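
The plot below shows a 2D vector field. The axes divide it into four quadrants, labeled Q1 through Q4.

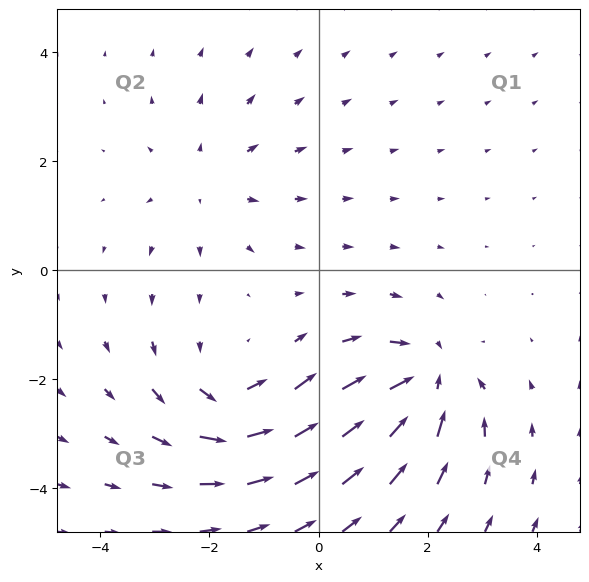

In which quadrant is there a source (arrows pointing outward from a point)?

The source sits at approximately (-2.0, 1.6), which lies in quadrant Q2. The divergence there is about +3, positive as expected for a source.

Q2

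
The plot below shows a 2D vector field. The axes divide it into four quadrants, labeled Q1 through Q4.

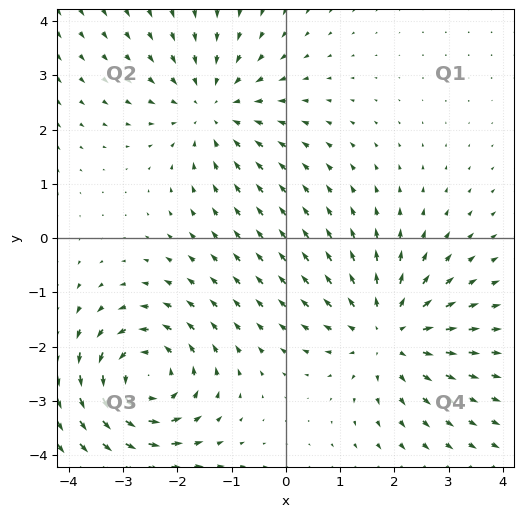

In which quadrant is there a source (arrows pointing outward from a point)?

The source sits at approximately (1.9, -1.7), which lies in quadrant Q4. The divergence there is about +3, positive as expected for a source.

Q4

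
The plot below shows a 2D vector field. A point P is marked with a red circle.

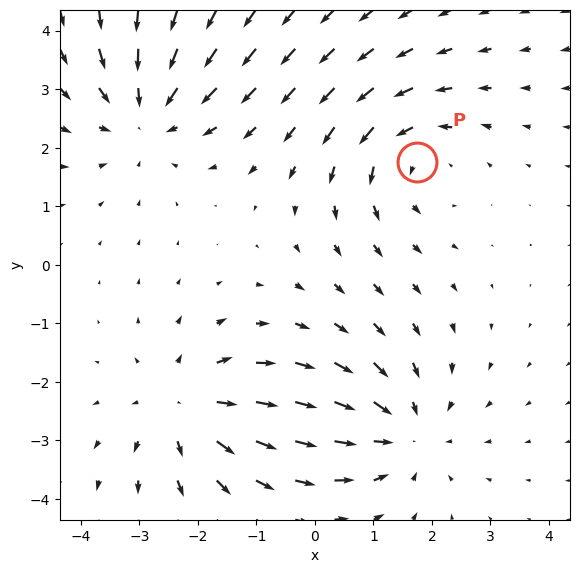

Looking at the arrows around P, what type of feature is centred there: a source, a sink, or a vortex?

At P (1.7, 1.8) the arrows circulate counterclockwise. Divergence ≈0, curl about +3 — near-zero divergence with nonzero curl is a vortex.

vortex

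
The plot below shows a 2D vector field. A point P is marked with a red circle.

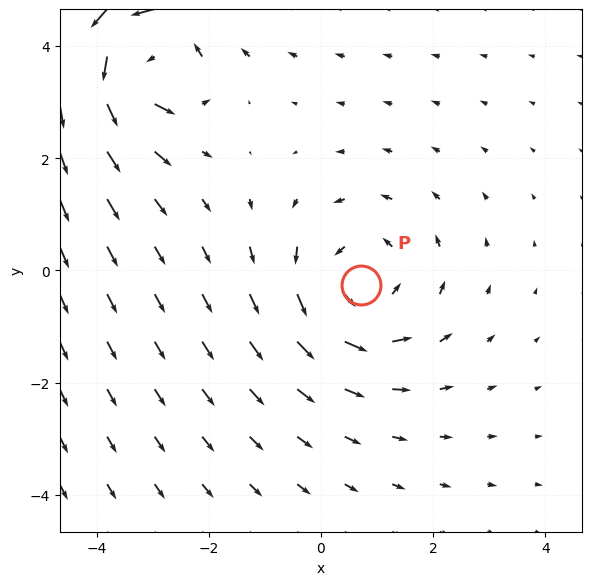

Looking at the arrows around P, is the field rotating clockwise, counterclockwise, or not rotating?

counterclockwise

Near P at (0.7, -0.3) the arrows circulate counterclockwise. The curl (z-component) there is about +3; positive curl means counterclockwise rotation.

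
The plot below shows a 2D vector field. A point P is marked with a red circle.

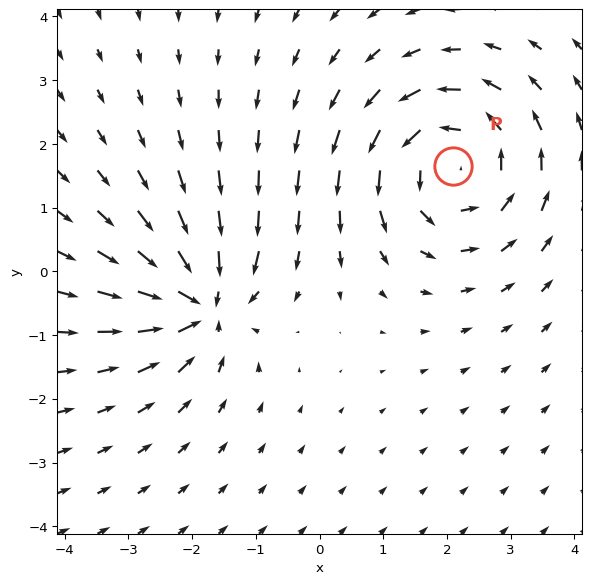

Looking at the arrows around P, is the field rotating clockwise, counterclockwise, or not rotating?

Near P at (2.1, 1.6) the arrows circulate counterclockwise. The curl (z-component) there is about +4; positive curl means counterclockwise rotation.

counterclockwise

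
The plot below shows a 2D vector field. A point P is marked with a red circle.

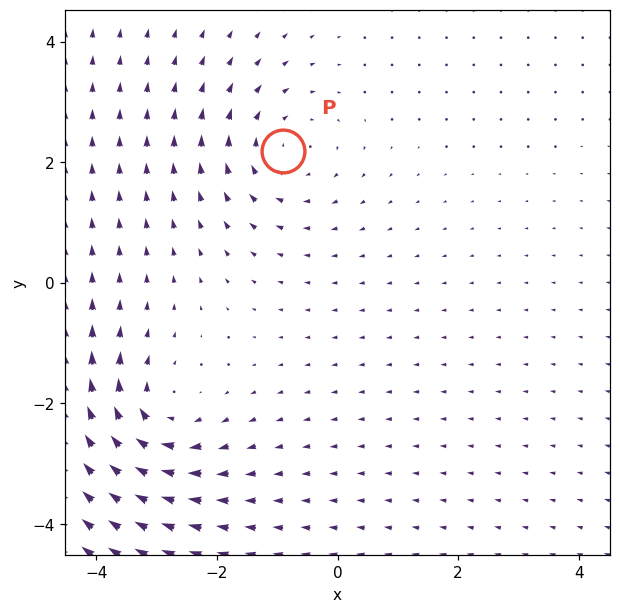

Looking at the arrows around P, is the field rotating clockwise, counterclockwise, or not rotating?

Near P at (-0.9, 2.2) the arrows circulate clockwise. The curl (z-component) there is about -3; negative curl means clockwise rotation.

clockwise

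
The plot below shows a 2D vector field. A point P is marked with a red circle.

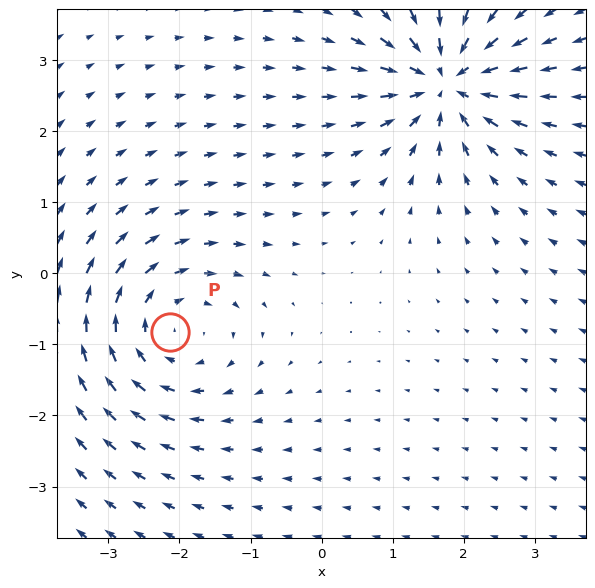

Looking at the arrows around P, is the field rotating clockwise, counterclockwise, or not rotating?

clockwise

Near P at (-2.1, -0.8) the arrows circulate clockwise. The curl (z-component) there is about -4; negative curl means clockwise rotation.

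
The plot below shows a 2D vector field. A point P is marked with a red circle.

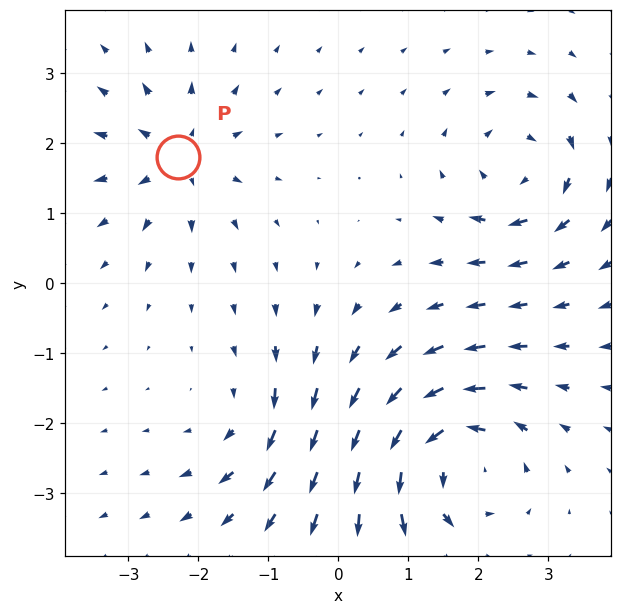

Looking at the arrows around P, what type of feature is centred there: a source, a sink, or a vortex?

At P (-2.3, 1.8) the arrows spread outward. Divergence about +4, curl ≈0 — positive divergence with near-zero curl is a source.

source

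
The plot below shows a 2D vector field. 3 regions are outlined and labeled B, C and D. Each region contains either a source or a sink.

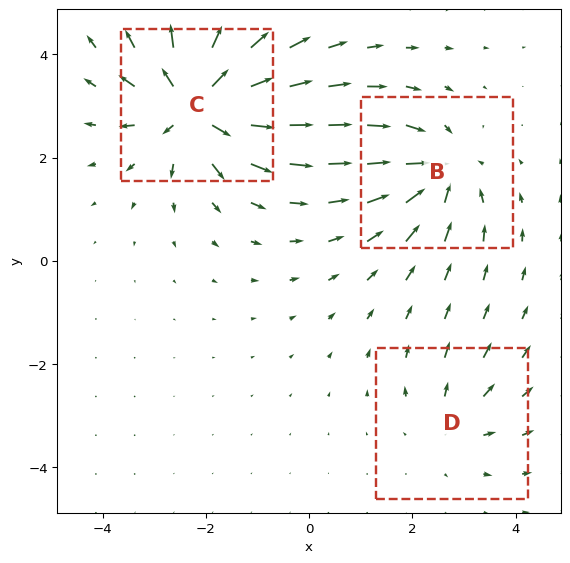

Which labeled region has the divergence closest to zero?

D

Divergence at each region's feature centre — B: about -4, C: about +6, D: about +2. Region D is closest to zero.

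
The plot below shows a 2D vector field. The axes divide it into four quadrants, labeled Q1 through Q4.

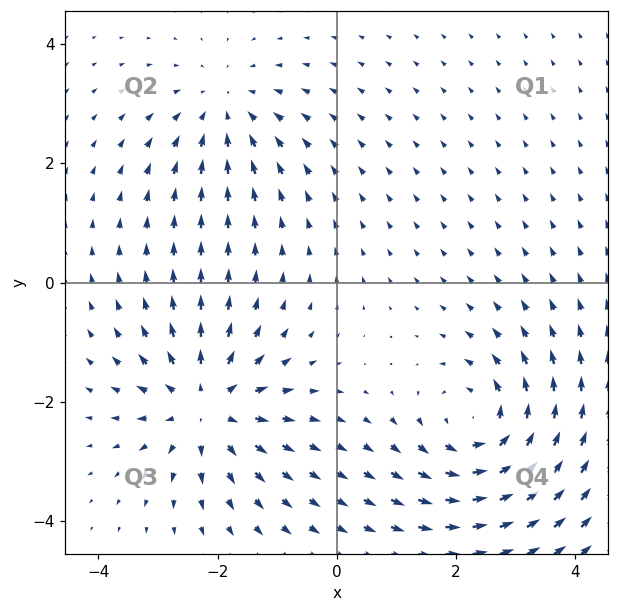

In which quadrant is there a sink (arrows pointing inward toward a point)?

Q2

The sink sits at approximately (-1.9, 2.9), which lies in quadrant Q2. The divergence there is about -3, negative as expected for a sink.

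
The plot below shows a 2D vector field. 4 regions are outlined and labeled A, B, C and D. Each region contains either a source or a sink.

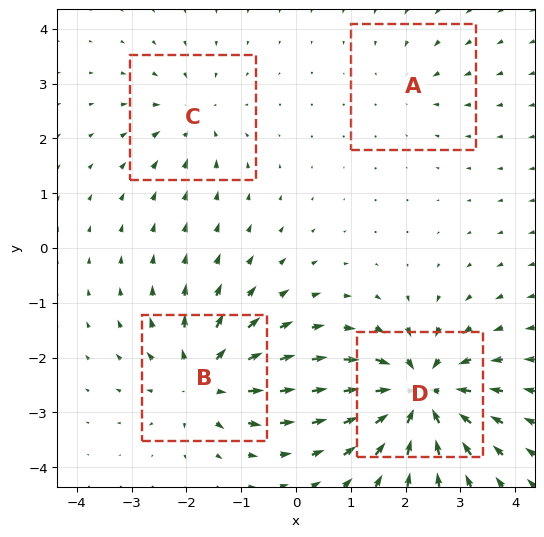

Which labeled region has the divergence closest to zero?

A

Divergence at each region's feature centre — A: about -3, B: about +6, C: about -4, D: about -9. Region A is closest to zero.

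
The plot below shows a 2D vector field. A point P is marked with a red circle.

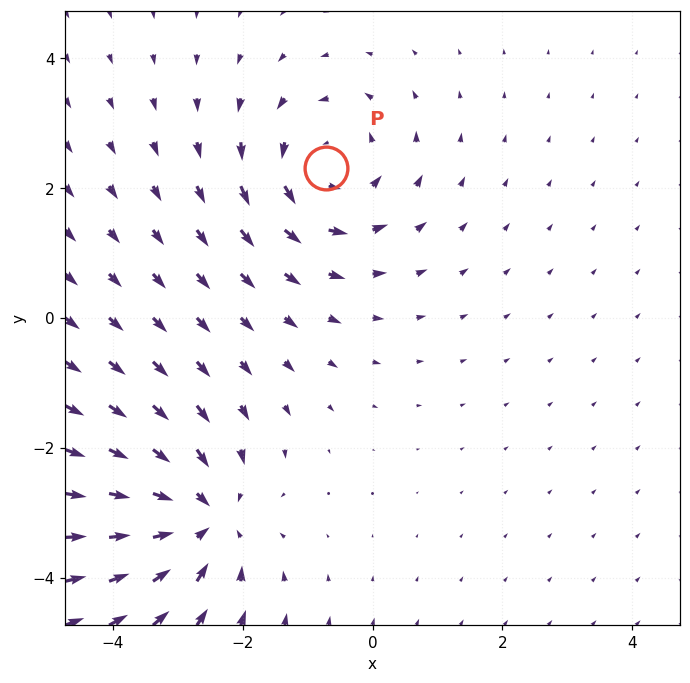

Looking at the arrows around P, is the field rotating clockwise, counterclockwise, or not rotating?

Near P at (-0.7, 2.3) the arrows circulate counterclockwise. The curl (z-component) there is about +4; positive curl means counterclockwise rotation.

counterclockwise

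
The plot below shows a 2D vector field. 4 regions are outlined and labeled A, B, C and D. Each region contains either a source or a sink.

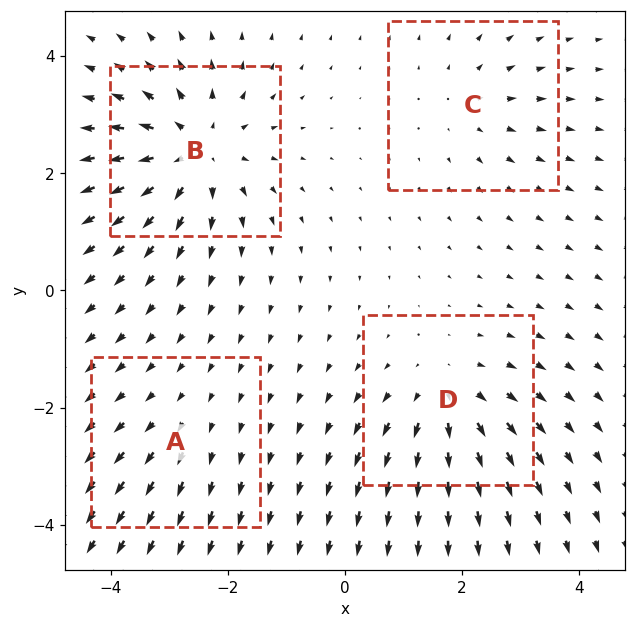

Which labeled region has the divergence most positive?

B

Divergence at each region's feature centre — A: about +2, B: about +7, C: about +3, D: about +5. Region B is most positive.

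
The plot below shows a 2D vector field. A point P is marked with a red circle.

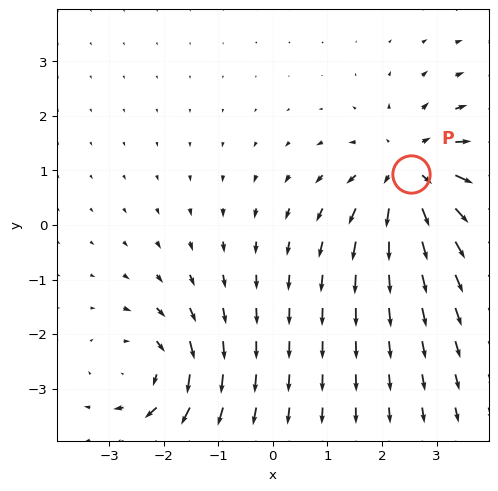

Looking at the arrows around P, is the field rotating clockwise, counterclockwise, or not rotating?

not rotating

Near P at (2.5, 0.9) the arrows show no circulation. The curl there is ≈0.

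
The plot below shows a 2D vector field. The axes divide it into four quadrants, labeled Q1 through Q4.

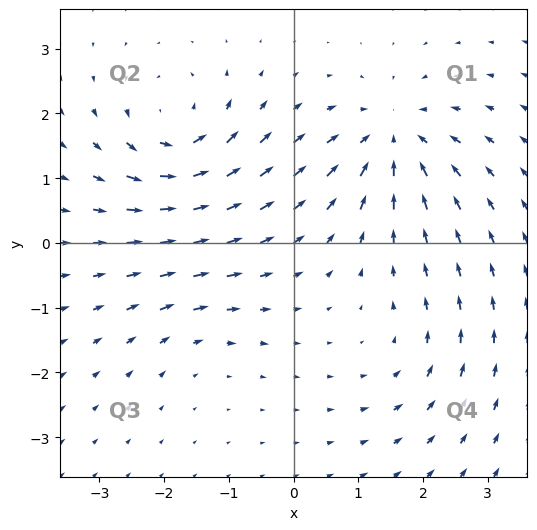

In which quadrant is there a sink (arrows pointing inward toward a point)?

The sink sits at approximately (1.5, 1.6), which lies in quadrant Q1. The divergence there is about -6, negative as expected for a sink.

Q1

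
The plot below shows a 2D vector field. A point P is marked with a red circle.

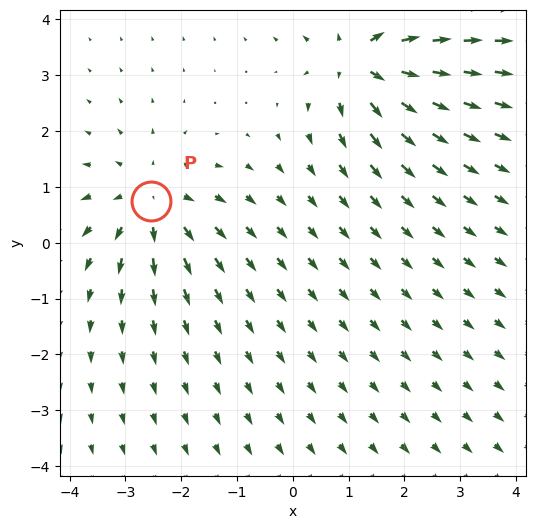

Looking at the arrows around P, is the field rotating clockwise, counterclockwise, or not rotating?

not rotating

Near P at (-2.5, 0.7) the arrows show no circulation. The curl there is ≈0.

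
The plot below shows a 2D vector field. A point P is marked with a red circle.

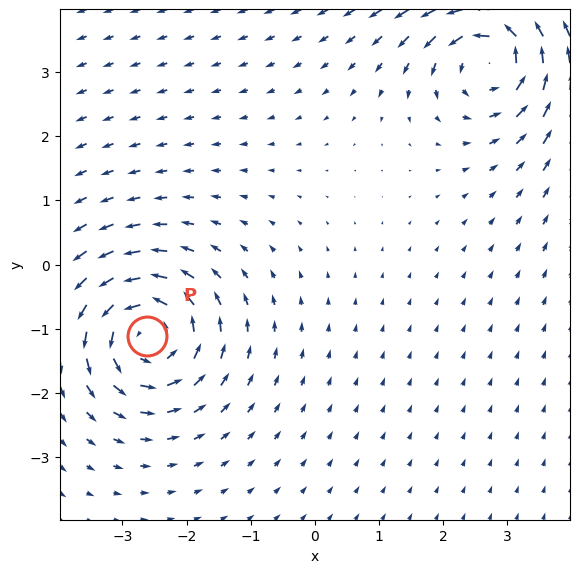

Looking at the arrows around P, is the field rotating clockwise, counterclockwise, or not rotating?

Near P at (-2.6, -1.1) the arrows circulate counterclockwise. The curl (z-component) there is about +6; positive curl means counterclockwise rotation.

counterclockwise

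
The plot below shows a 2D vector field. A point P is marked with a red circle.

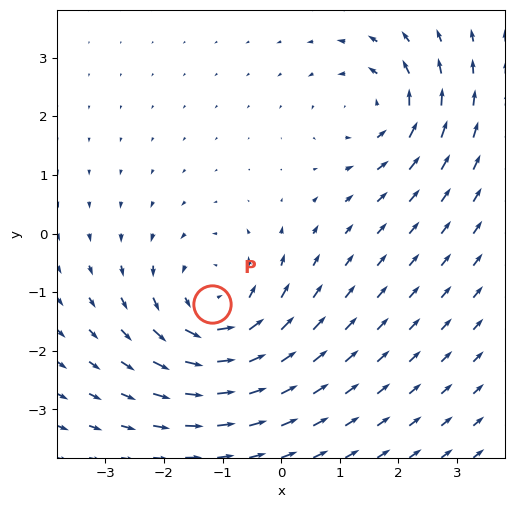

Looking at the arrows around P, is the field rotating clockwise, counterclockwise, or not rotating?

counterclockwise

Near P at (-1.2, -1.2) the arrows circulate counterclockwise. The curl (z-component) there is about +4; positive curl means counterclockwise rotation.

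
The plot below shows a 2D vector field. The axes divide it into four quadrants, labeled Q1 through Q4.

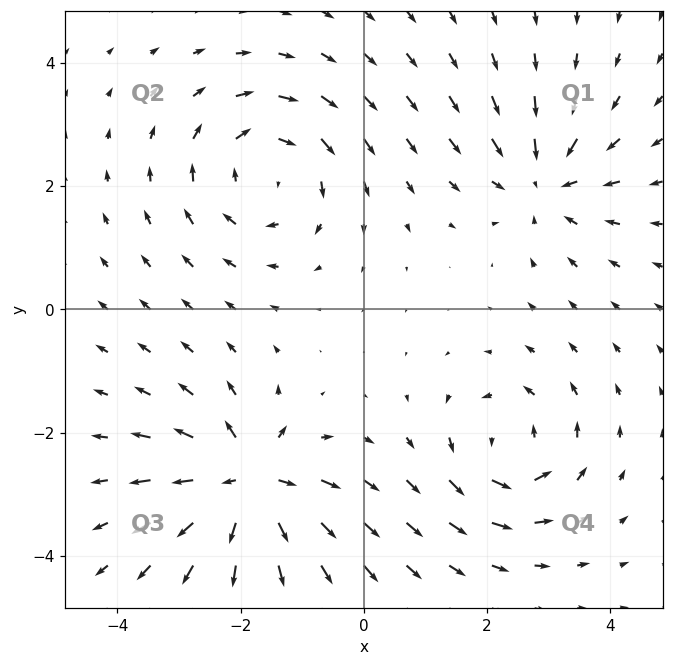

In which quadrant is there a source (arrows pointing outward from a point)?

The source sits at approximately (-1.9, -2.8), which lies in quadrant Q3. The divergence there is about +7, positive as expected for a source.

Q3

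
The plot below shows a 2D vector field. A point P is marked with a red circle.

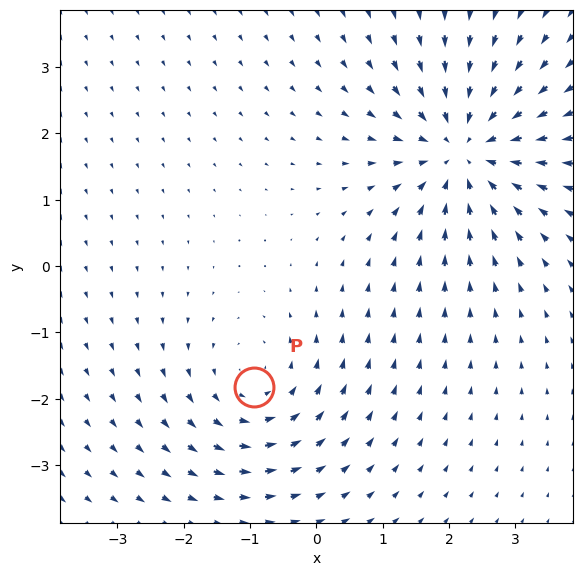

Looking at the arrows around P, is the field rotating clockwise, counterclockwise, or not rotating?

Near P at (-0.9, -1.8) the arrows circulate counterclockwise. The curl (z-component) there is about +3; positive curl means counterclockwise rotation.

counterclockwise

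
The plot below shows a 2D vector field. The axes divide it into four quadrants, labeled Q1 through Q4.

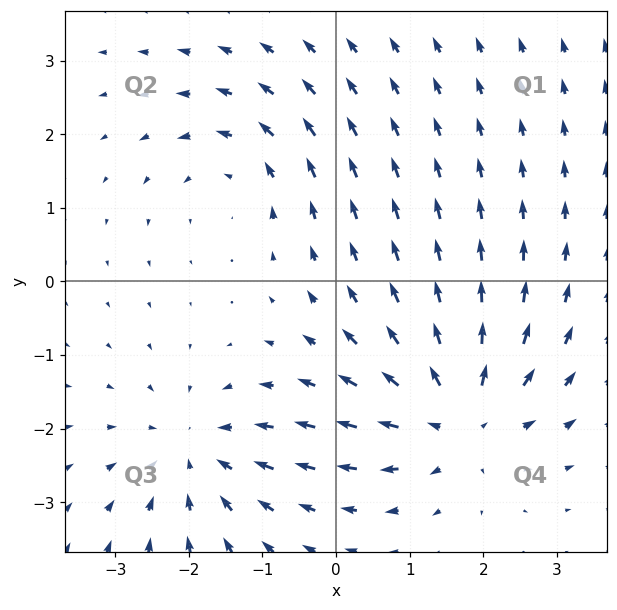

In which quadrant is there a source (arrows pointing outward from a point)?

The source sits at approximately (1.7, -1.8), which lies in quadrant Q4. The divergence there is about +5, positive as expected for a source.

Q4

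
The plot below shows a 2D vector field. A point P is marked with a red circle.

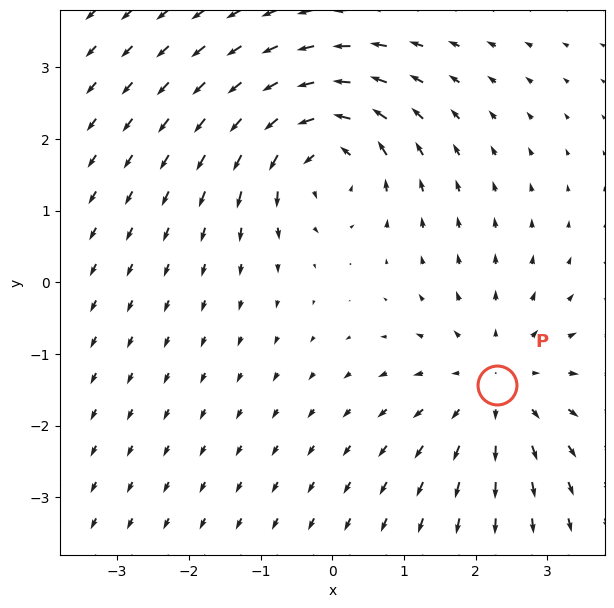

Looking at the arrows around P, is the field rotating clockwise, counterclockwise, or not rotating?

not rotating

Near P at (2.3, -1.4) the arrows show no circulation. The curl there is ≈0.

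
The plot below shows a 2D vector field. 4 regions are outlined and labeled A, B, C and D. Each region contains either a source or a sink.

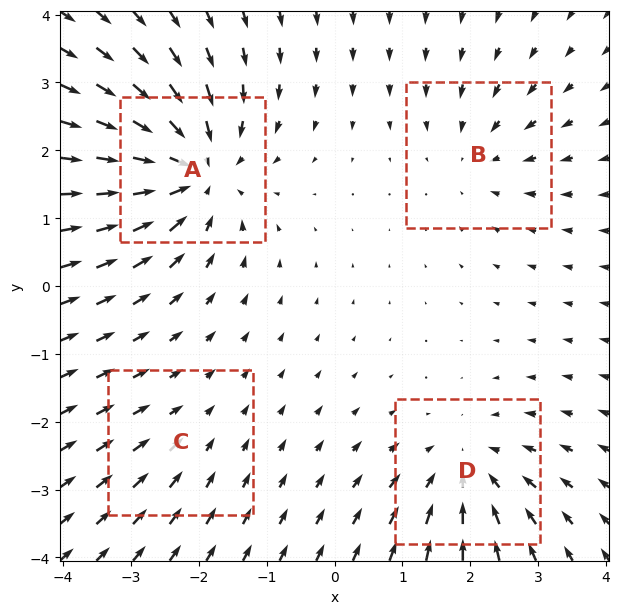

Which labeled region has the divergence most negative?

Divergence at each region's feature centre — A: about -7, B: about -3, C: about -2, D: about -4. Region A is most negative.

A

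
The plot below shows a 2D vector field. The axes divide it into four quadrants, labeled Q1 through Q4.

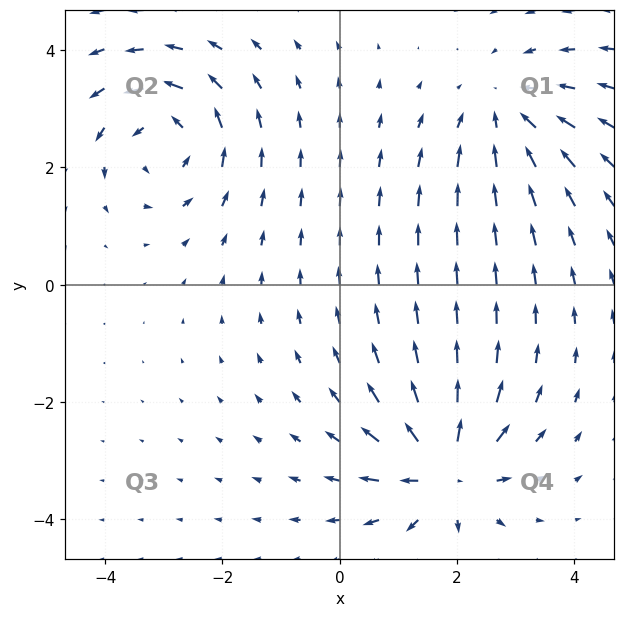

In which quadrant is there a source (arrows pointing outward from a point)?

Q4

The source sits at approximately (1.8, -3.2), which lies in quadrant Q4. The divergence there is about +6, positive as expected for a source.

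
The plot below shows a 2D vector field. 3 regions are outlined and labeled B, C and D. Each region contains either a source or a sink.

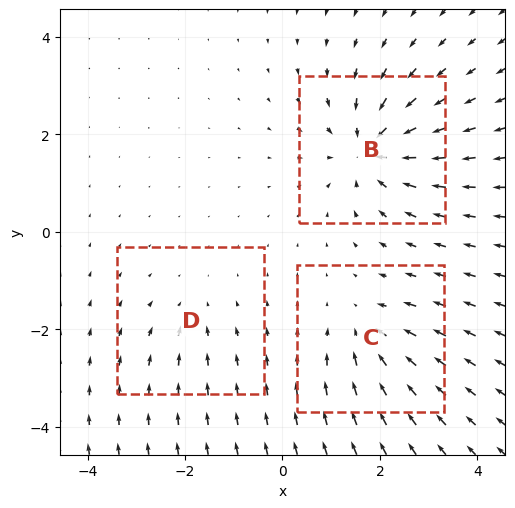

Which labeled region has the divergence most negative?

Divergence at each region's feature centre — B: about -5, C: about -3, D: about -2. Region B is most negative.

B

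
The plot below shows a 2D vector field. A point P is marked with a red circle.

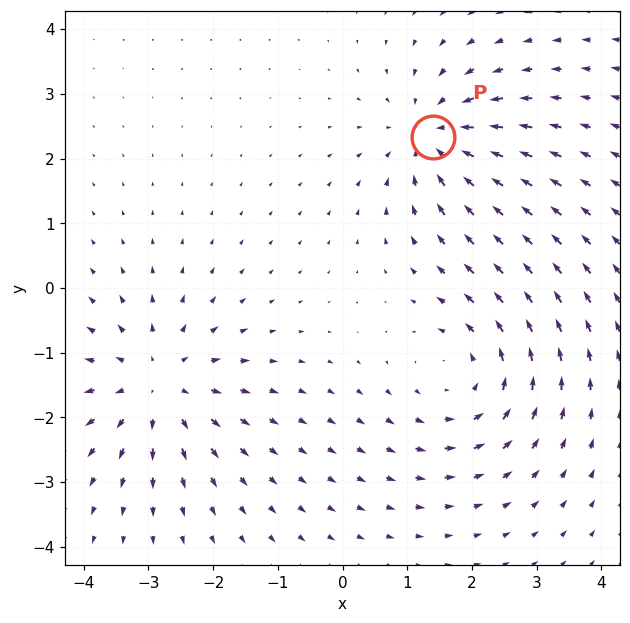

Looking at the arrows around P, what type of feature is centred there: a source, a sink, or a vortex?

sink

At P (1.4, 2.3) the arrows converge inward. Divergence about -5, curl ≈0 — negative divergence with near-zero curl is a sink.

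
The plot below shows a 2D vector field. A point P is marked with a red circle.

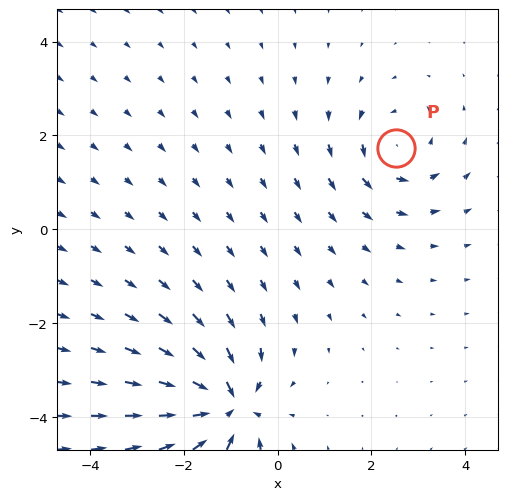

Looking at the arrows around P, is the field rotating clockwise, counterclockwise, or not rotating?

counterclockwise

Near P at (2.5, 1.7) the arrows circulate counterclockwise. The curl (z-component) there is about +3; positive curl means counterclockwise rotation.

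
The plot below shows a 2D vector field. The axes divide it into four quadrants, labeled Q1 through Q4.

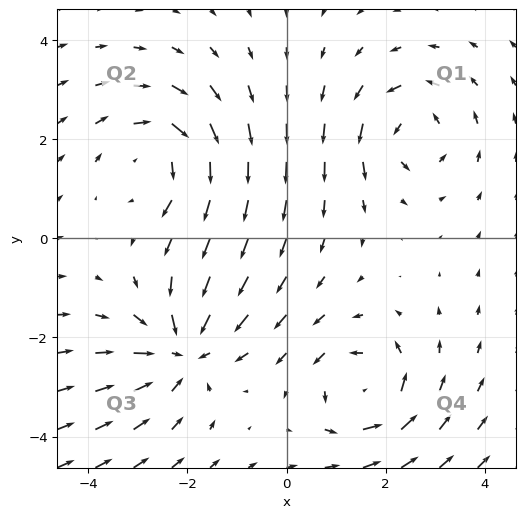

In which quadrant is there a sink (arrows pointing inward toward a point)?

The sink sits at approximately (-2.1, -2.3), which lies in quadrant Q3. The divergence there is about -5, negative as expected for a sink.

Q3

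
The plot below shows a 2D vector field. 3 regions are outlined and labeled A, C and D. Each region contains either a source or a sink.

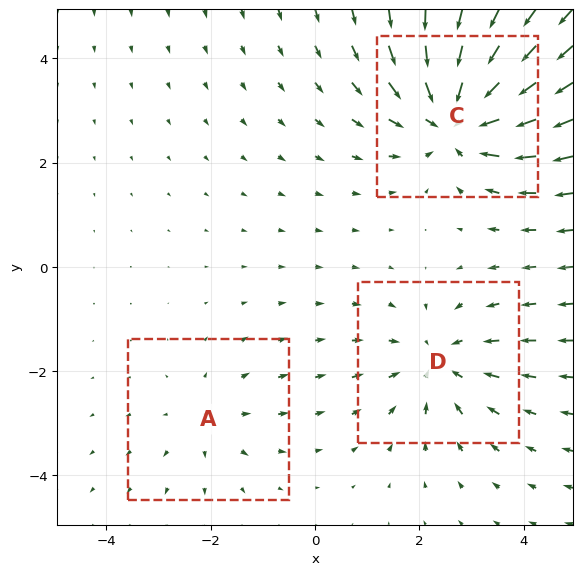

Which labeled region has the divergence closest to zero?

Divergence at each region's feature centre — A: about +2, C: about -5, D: about -3. Region A is closest to zero.

A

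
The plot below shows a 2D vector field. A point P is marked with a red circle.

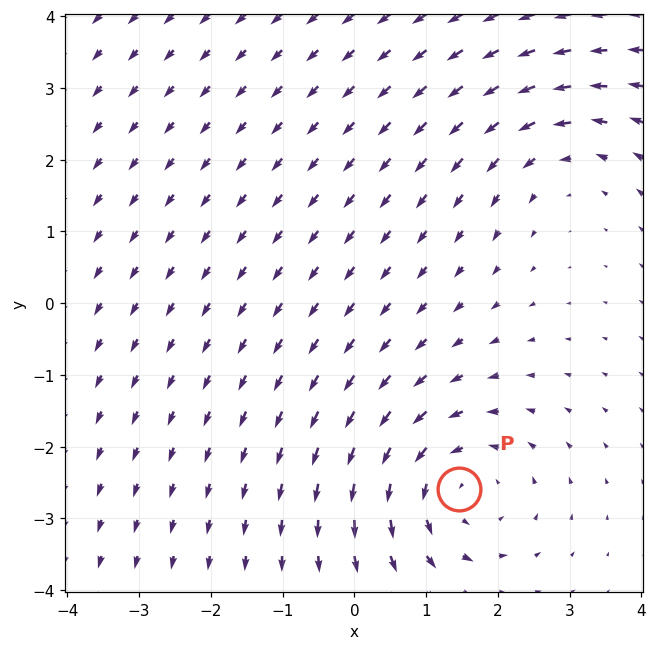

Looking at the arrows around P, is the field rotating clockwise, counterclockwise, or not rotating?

counterclockwise

Near P at (1.5, -2.6) the arrows circulate counterclockwise. The curl (z-component) there is about +4; positive curl means counterclockwise rotation.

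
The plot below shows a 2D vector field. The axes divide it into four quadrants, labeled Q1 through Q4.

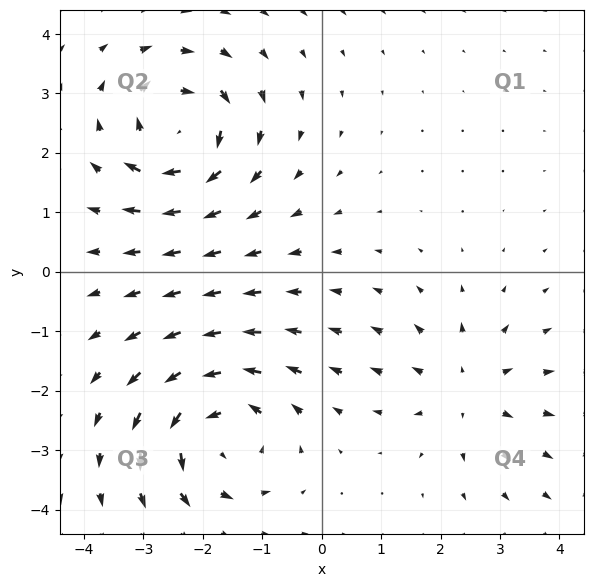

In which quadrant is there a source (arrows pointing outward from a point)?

The source sits at approximately (2.4, -2.0), which lies in quadrant Q4. The divergence there is about +3, positive as expected for a source.

Q4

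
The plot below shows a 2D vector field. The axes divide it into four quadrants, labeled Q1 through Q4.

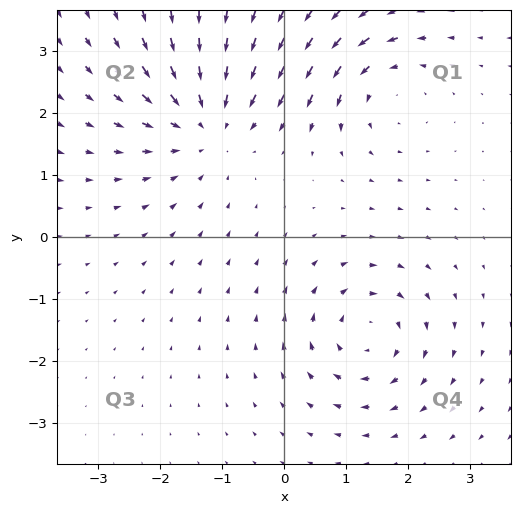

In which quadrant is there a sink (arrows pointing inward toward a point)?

The sink sits at approximately (-1.2, 1.8), which lies in quadrant Q2. The divergence there is about -3, negative as expected for a sink.

Q2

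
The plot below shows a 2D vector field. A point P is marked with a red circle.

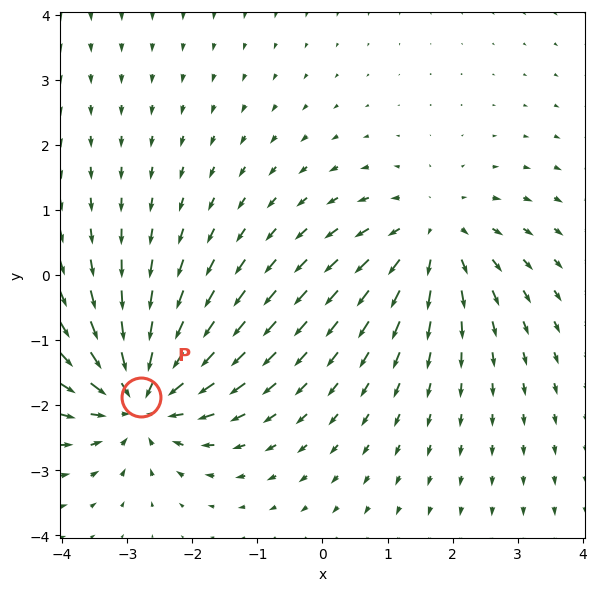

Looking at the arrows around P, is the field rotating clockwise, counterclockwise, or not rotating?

Near P at (-2.8, -1.9) the arrows show no circulation. The curl there is ≈0.

not rotating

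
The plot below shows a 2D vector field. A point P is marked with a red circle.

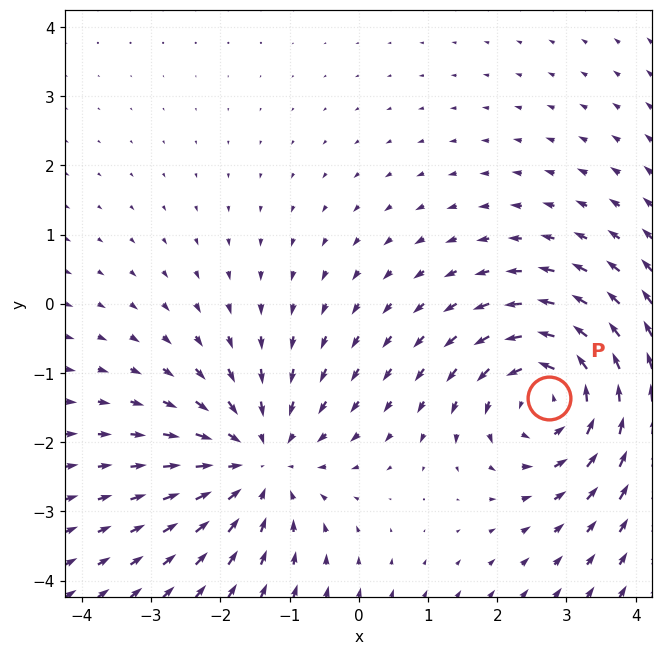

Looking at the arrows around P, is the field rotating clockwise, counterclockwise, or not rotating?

Near P at (2.7, -1.4) the arrows circulate counterclockwise. The curl (z-component) there is about +4; positive curl means counterclockwise rotation.

counterclockwise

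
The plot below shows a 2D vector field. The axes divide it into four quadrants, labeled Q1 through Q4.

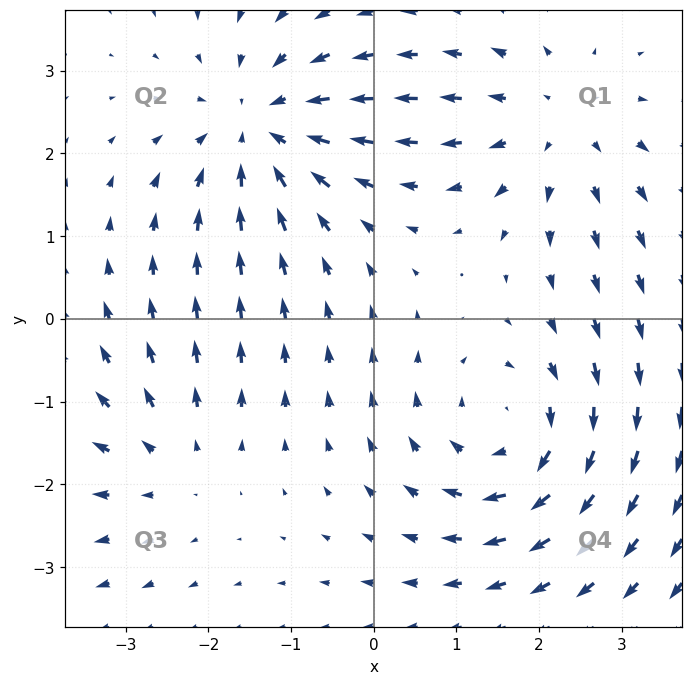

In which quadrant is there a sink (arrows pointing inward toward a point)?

The sink sits at approximately (-1.4, 2.3), which lies in quadrant Q2. The divergence there is about -4, negative as expected for a sink.

Q2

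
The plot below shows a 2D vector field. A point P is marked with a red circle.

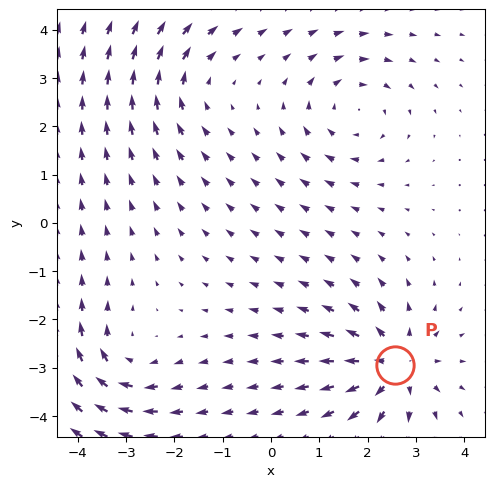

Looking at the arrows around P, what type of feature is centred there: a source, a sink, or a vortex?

At P (2.6, -2.9) the arrows spread outward. Divergence about +6, curl ≈0 — positive divergence with near-zero curl is a source.

source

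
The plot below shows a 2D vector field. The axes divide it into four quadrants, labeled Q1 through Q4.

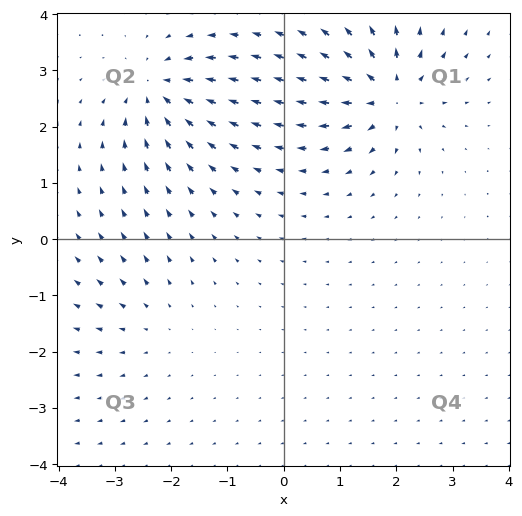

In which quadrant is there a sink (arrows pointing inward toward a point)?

Q2

The sink sits at approximately (-2.2, 2.6), which lies in quadrant Q2. The divergence there is about -6, negative as expected for a sink.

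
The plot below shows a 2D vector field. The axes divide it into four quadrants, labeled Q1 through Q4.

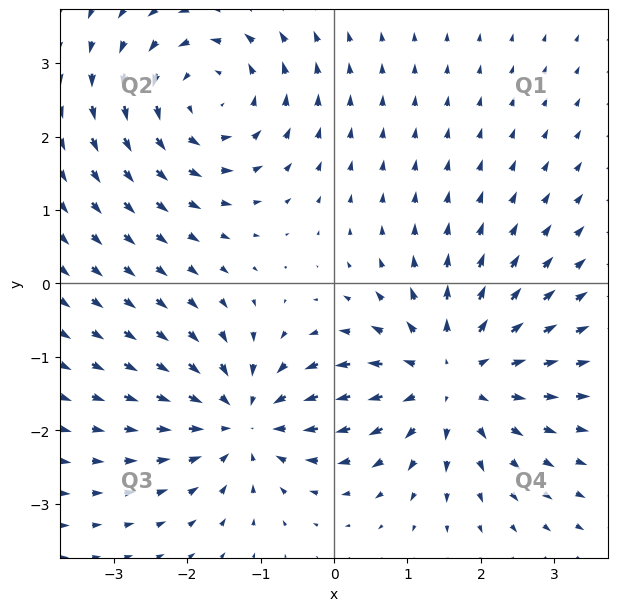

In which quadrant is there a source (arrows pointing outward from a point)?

The source sits at approximately (1.6, -1.3), which lies in quadrant Q4. The divergence there is about +4, positive as expected for a source.

Q4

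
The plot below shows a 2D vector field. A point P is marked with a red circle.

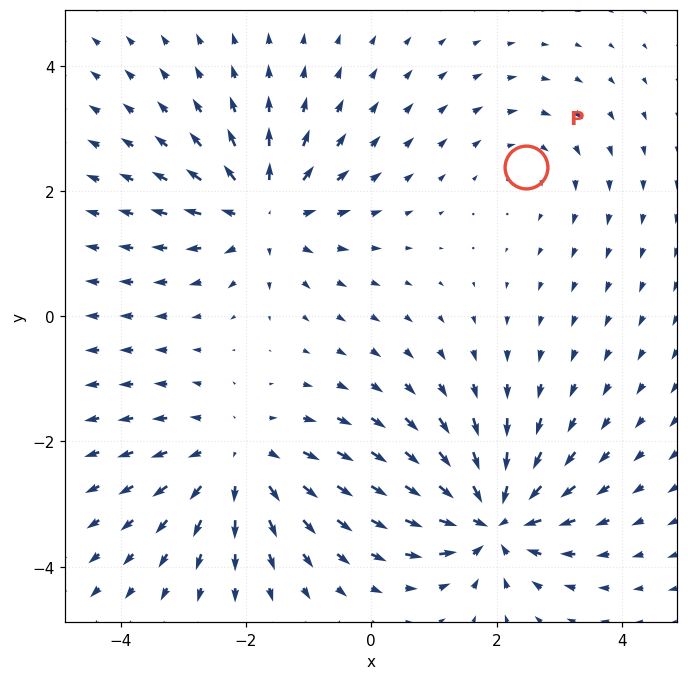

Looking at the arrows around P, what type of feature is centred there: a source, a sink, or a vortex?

vortex

At P (2.5, 2.4) the arrows circulate clockwise. Divergence ≈0, curl about -2 — near-zero divergence with nonzero curl is a vortex.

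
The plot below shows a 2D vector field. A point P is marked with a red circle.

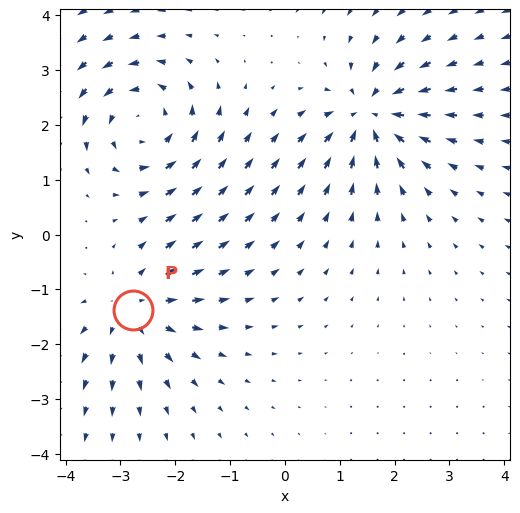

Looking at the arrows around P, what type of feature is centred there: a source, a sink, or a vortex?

At P (-2.8, -1.4) the arrows spread outward. Divergence about +3, curl ≈0 — positive divergence with near-zero curl is a source.

source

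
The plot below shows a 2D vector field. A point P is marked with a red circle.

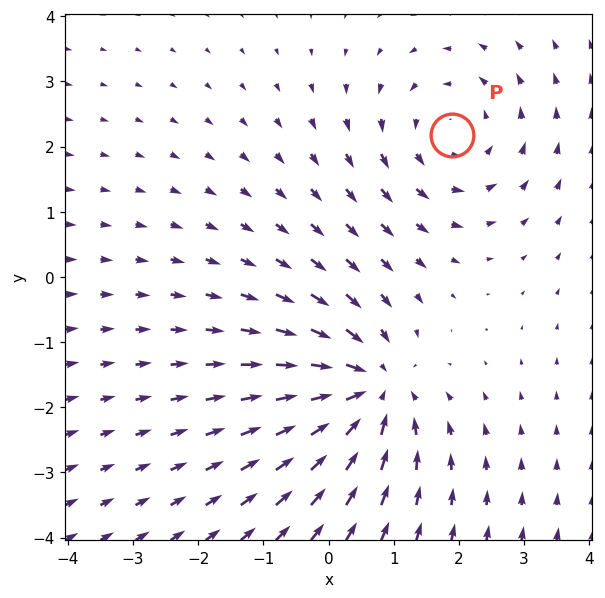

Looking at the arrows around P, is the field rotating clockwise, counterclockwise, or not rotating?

counterclockwise

Near P at (1.9, 2.2) the arrows circulate counterclockwise. The curl (z-component) there is about +3; positive curl means counterclockwise rotation.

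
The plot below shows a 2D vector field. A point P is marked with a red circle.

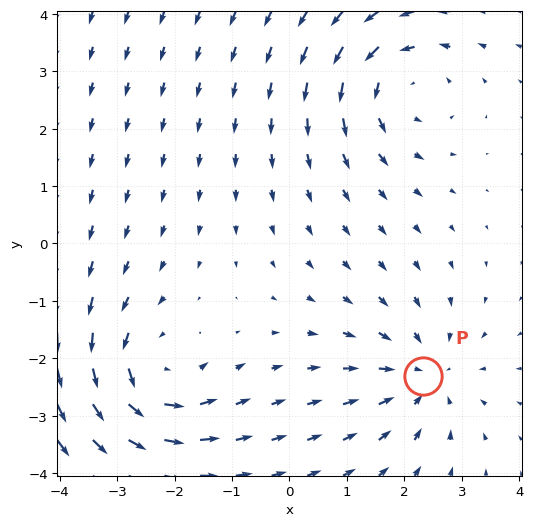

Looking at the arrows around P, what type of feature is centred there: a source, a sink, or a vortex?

At P (2.3, -2.3) the arrows converge inward. Divergence about -3, curl ≈0 — negative divergence with near-zero curl is a sink.

sink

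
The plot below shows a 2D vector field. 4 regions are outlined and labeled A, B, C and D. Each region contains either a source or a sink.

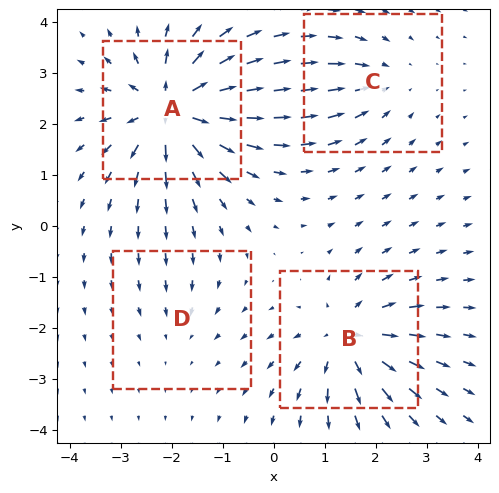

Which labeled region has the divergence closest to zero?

Divergence at each region's feature centre — A: about +8, B: about +6, C: about -3, D: about -2. Region D is closest to zero.

D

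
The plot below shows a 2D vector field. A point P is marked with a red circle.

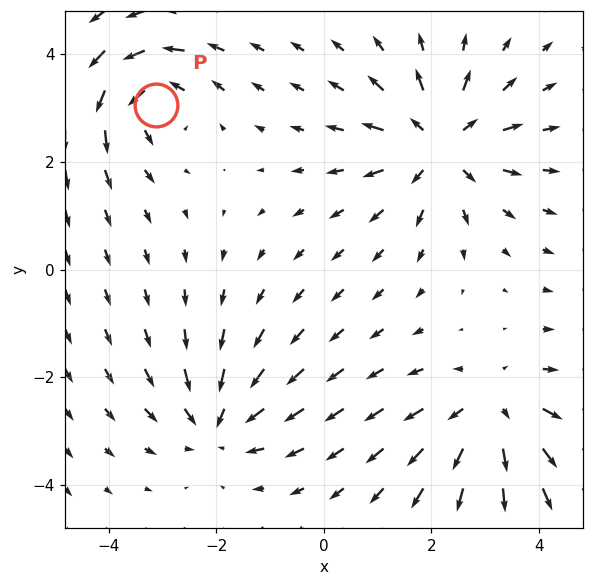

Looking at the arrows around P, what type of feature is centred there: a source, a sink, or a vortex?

At P (-3.1, 3.1) the arrows circulate counterclockwise. Divergence ≈0, curl about +5 — near-zero divergence with nonzero curl is a vortex.

vortex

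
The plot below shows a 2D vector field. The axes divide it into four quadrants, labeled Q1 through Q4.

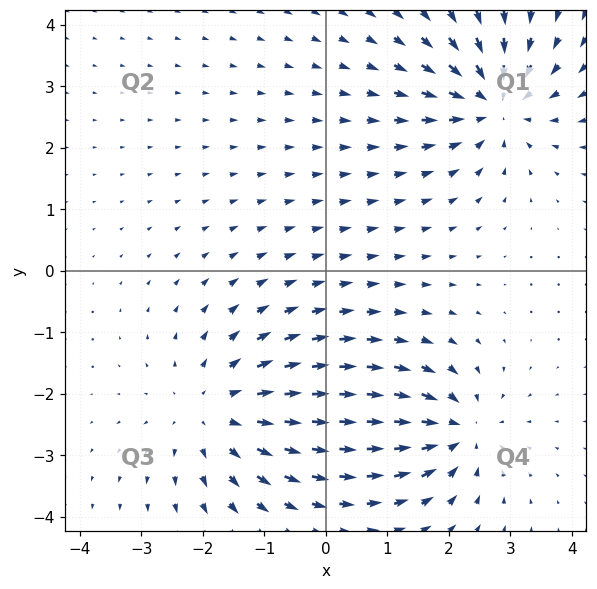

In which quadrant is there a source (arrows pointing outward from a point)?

Q3

The source sits at approximately (-1.8, -2.3), which lies in quadrant Q3. The divergence there is about +4, positive as expected for a source.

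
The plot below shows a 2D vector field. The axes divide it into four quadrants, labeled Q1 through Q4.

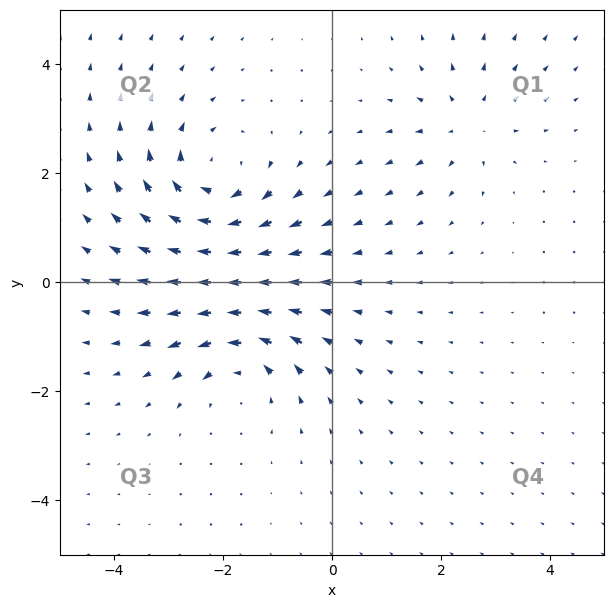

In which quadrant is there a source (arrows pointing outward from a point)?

The source sits at approximately (2.5, 2.9), which lies in quadrant Q1. The divergence there is about +3, positive as expected for a source.

Q1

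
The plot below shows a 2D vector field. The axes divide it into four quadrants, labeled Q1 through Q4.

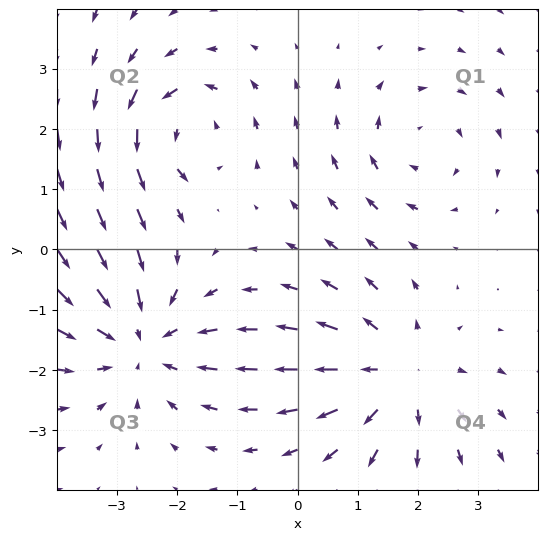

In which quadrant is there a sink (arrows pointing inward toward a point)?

The sink sits at approximately (-2.6, -1.5), which lies in quadrant Q3. The divergence there is about -4, negative as expected for a sink.

Q3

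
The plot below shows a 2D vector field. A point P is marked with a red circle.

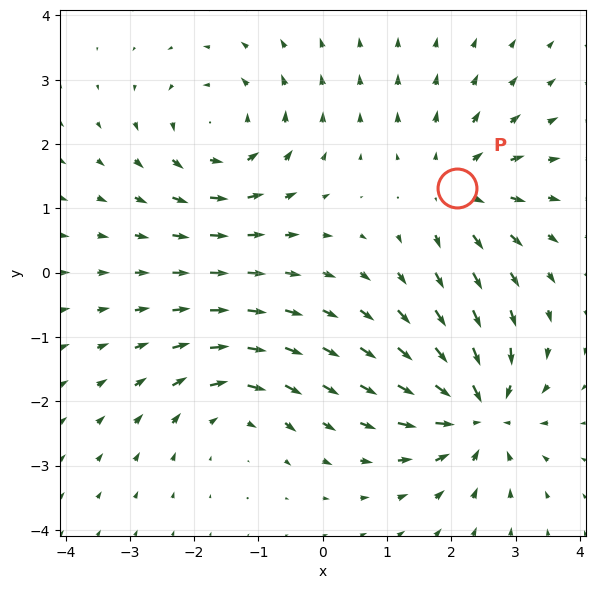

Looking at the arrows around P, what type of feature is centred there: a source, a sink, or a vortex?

source

At P (2.1, 1.3) the arrows spread outward. Divergence about +4, curl ≈0 — positive divergence with near-zero curl is a source.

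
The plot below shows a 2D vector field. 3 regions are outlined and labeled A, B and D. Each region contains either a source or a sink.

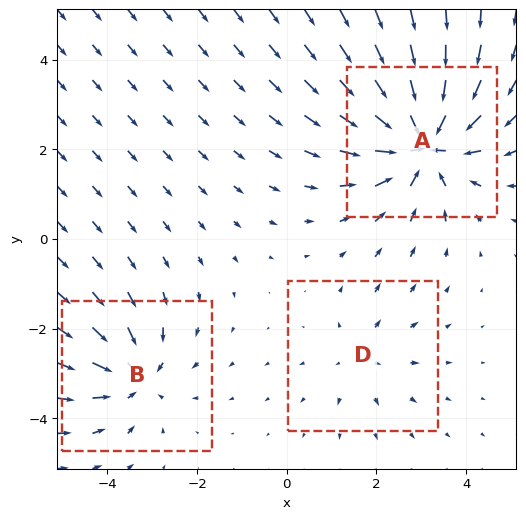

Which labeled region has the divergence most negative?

Divergence at each region's feature centre — A: about -6, B: about -3, D: about +2. Region A is most negative.

A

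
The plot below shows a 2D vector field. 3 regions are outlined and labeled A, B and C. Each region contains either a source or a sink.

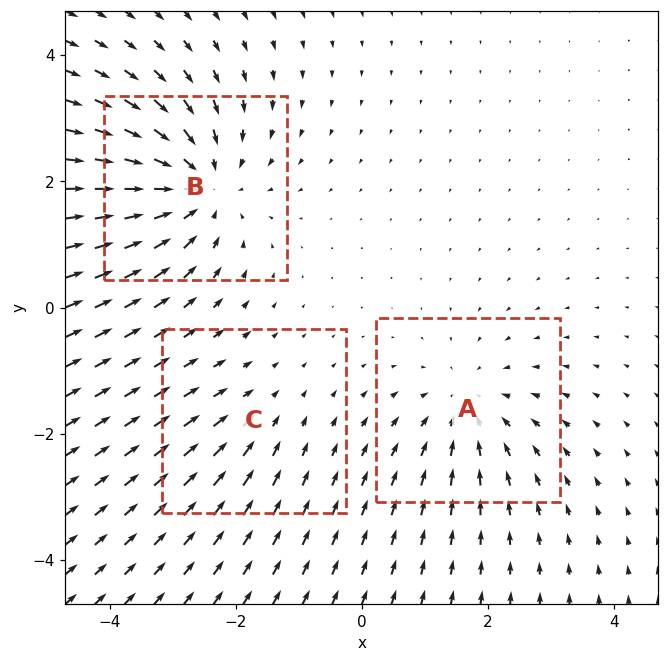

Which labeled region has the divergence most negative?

B

Divergence at each region's feature centre — A: about -3, B: about -5, C: about -2. Region B is most negative.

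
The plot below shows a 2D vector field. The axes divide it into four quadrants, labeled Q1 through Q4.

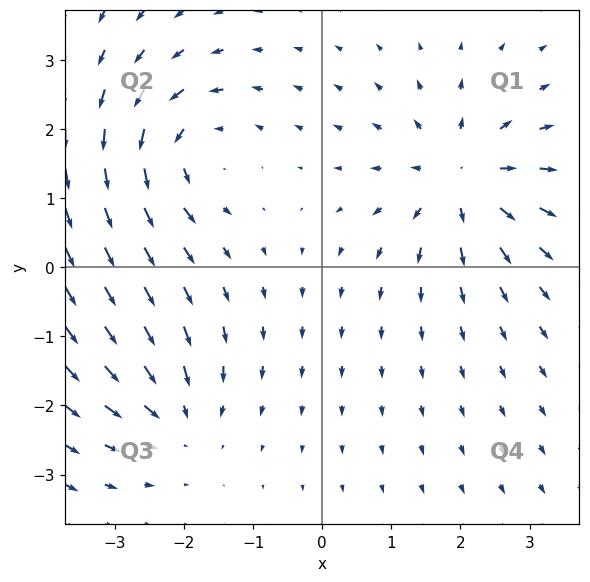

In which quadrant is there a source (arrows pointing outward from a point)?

Q1

The source sits at approximately (2.0, 1.3), which lies in quadrant Q1. The divergence there is about +5, positive as expected for a source.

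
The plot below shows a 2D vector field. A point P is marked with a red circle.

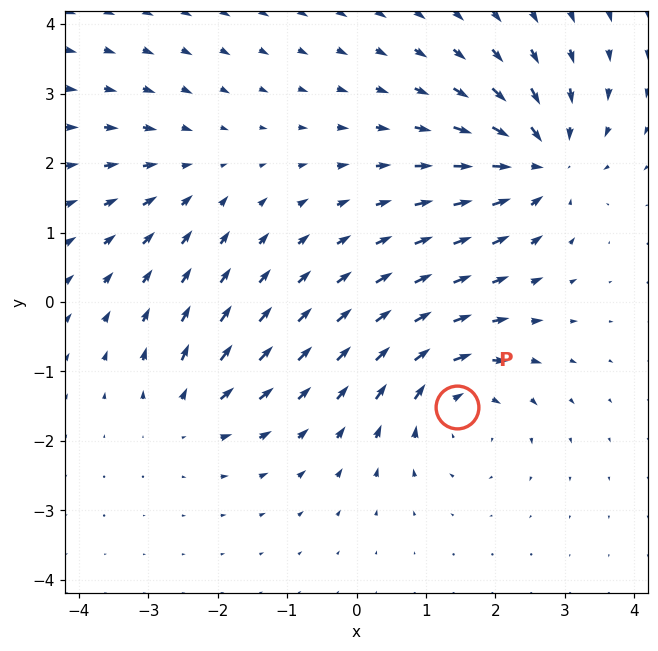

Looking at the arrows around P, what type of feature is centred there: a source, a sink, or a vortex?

At P (1.5, -1.5) the arrows circulate clockwise. Divergence ≈0, curl about -5 — near-zero divergence with nonzero curl is a vortex.

vortex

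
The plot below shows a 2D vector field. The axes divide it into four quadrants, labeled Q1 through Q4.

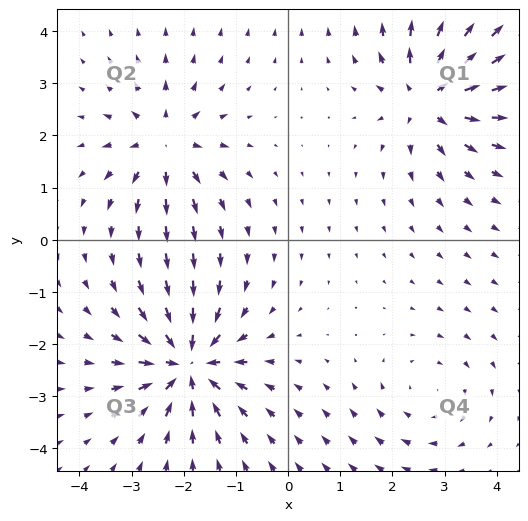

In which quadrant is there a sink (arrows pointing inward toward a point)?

Q3

The sink sits at approximately (-1.9, -2.4), which lies in quadrant Q3. The divergence there is about -7, negative as expected for a sink.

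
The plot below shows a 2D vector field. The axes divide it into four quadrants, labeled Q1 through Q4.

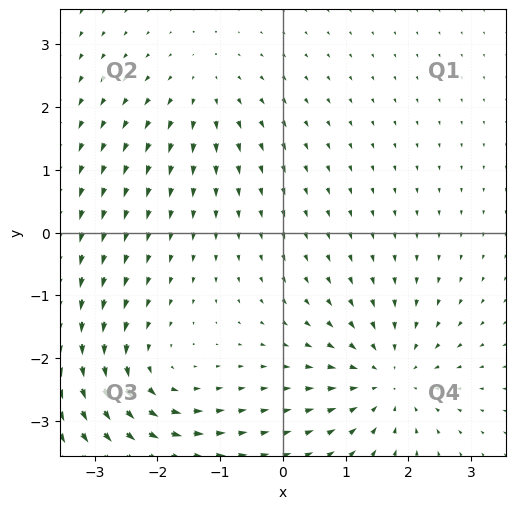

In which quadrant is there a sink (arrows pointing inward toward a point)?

The sink sits at approximately (1.7, -2.3), which lies in quadrant Q4. The divergence there is about -5, negative as expected for a sink.

Q4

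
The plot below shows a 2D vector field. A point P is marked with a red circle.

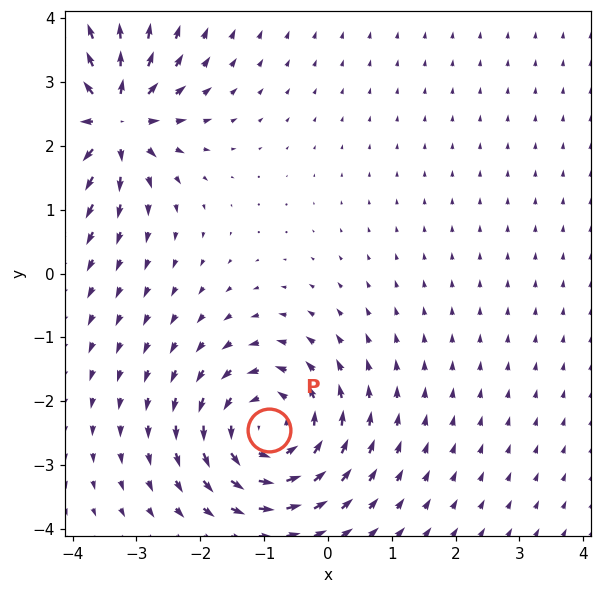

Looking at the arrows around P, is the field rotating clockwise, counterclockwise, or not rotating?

Near P at (-0.9, -2.4) the arrows circulate counterclockwise. The curl (z-component) there is about +5; positive curl means counterclockwise rotation.

counterclockwise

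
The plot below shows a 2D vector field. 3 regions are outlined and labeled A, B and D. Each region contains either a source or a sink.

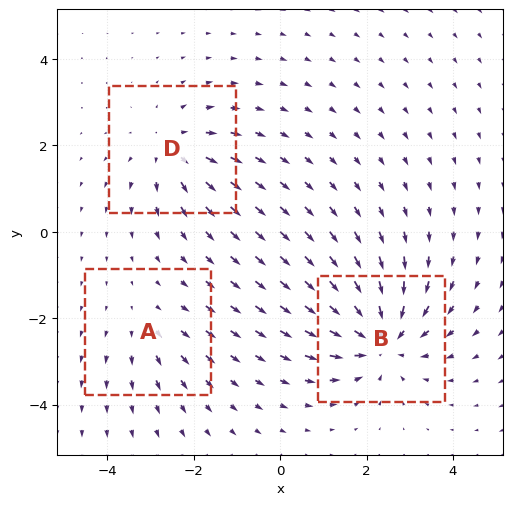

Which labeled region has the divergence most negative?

B

Divergence at each region's feature centre — A: about +2, B: about -5, D: about +3. Region B is most negative.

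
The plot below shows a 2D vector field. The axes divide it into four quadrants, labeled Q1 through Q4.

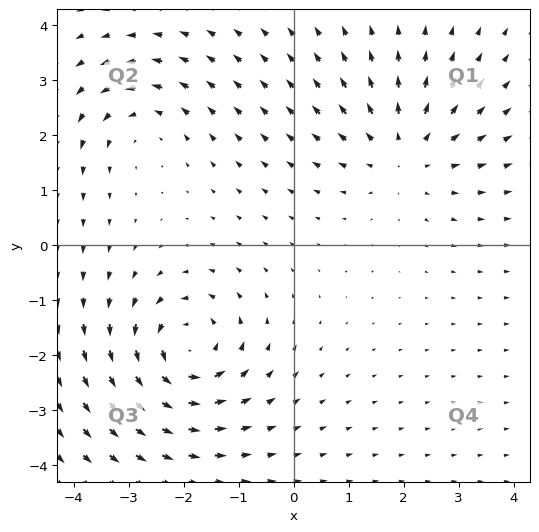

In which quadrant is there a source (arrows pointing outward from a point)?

The source sits at approximately (2.0, 1.7), which lies in quadrant Q1. The divergence there is about +4, positive as expected for a source.

Q1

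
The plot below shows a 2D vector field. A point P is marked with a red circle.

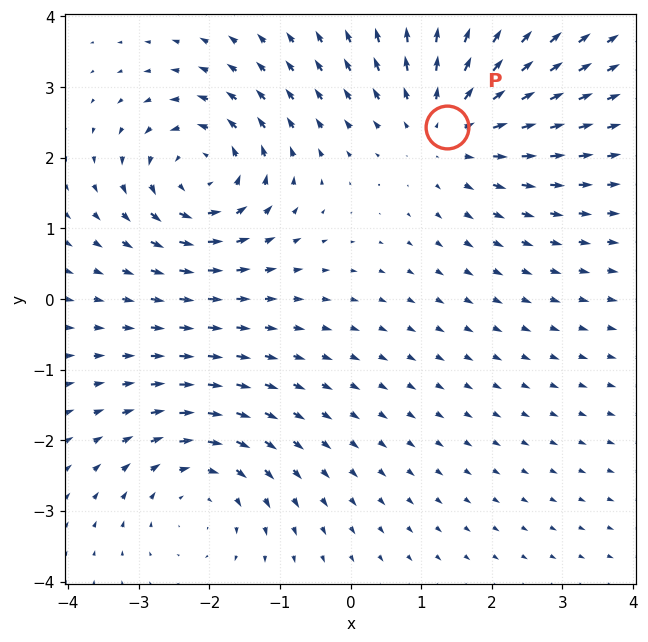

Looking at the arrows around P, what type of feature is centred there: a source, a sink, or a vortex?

source

At P (1.4, 2.4) the arrows spread outward. Divergence about +4, curl ≈0 — positive divergence with near-zero curl is a source.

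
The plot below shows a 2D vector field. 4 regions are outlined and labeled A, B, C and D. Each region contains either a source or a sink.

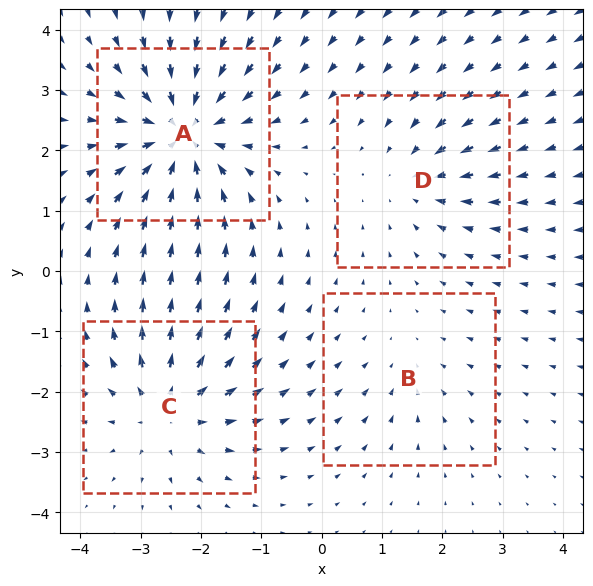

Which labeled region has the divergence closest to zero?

Divergence at each region's feature centre — A: about -7, B: about -2, C: about +5, D: about -3. Region B is closest to zero.

B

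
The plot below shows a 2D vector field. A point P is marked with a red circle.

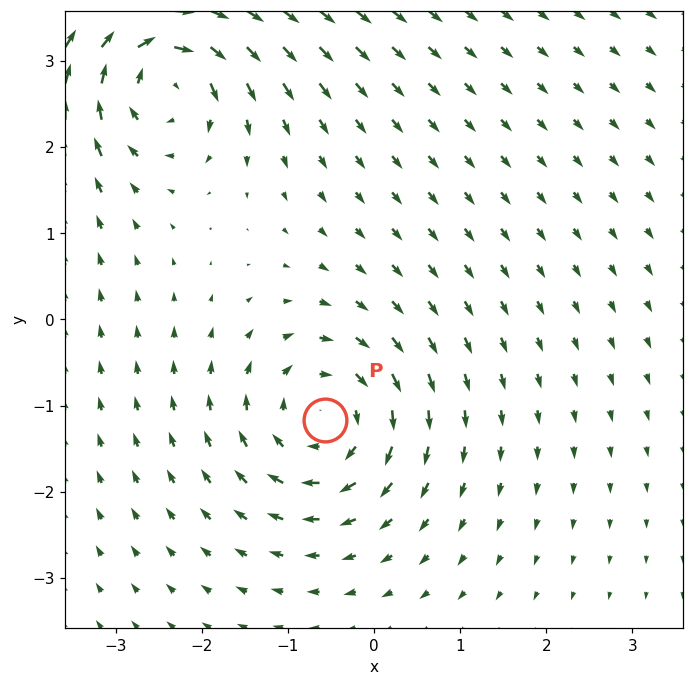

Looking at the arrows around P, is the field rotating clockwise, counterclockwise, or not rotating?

Near P at (-0.6, -1.2) the arrows circulate clockwise. The curl (z-component) there is about -4; negative curl means clockwise rotation.

clockwise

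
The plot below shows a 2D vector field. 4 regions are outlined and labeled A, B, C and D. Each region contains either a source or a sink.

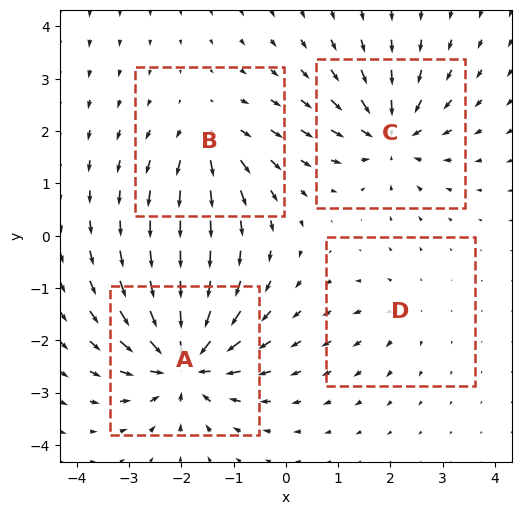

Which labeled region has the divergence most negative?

Divergence at each region's feature centre — A: about -8, B: about +4, C: about -6, D: about +3. Region A is most negative.

A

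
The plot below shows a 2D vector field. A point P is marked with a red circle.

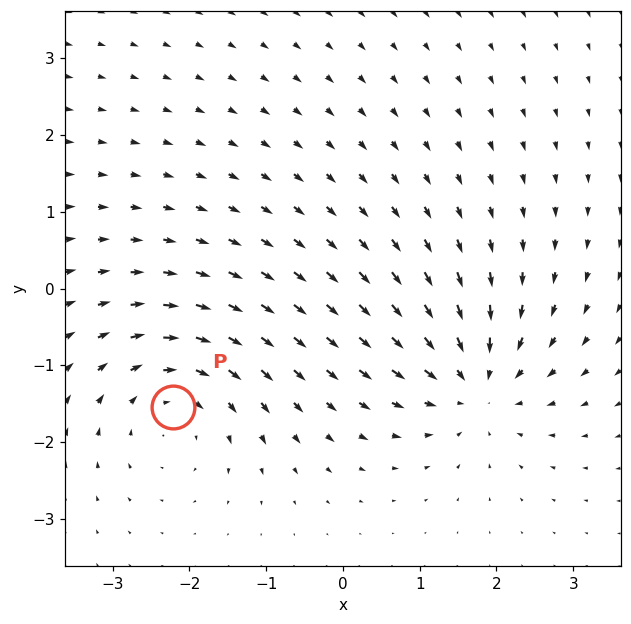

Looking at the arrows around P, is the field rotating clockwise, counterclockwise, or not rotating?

clockwise

Near P at (-2.2, -1.5) the arrows circulate clockwise. The curl (z-component) there is about -4; negative curl means clockwise rotation.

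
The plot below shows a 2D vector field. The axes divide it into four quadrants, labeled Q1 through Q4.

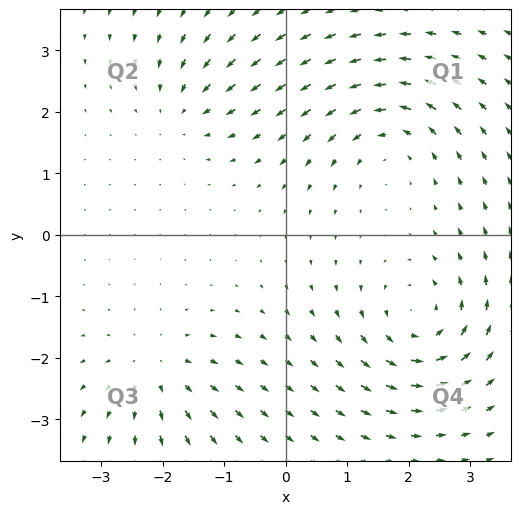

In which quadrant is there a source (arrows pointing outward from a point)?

Q3

The source sits at approximately (-2.1, -2.2), which lies in quadrant Q3. The divergence there is about +4, positive as expected for a source.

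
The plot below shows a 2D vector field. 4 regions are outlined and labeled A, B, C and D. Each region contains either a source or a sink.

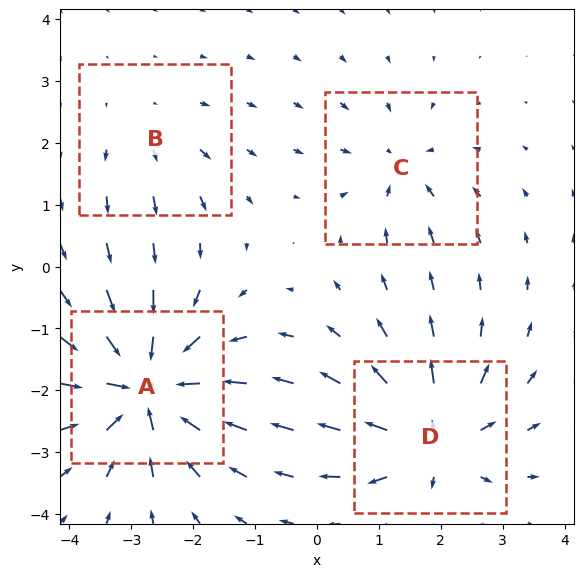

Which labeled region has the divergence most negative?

A

Divergence at each region's feature centre — A: about -8, B: about +2, C: about -4, D: about +6. Region A is most negative.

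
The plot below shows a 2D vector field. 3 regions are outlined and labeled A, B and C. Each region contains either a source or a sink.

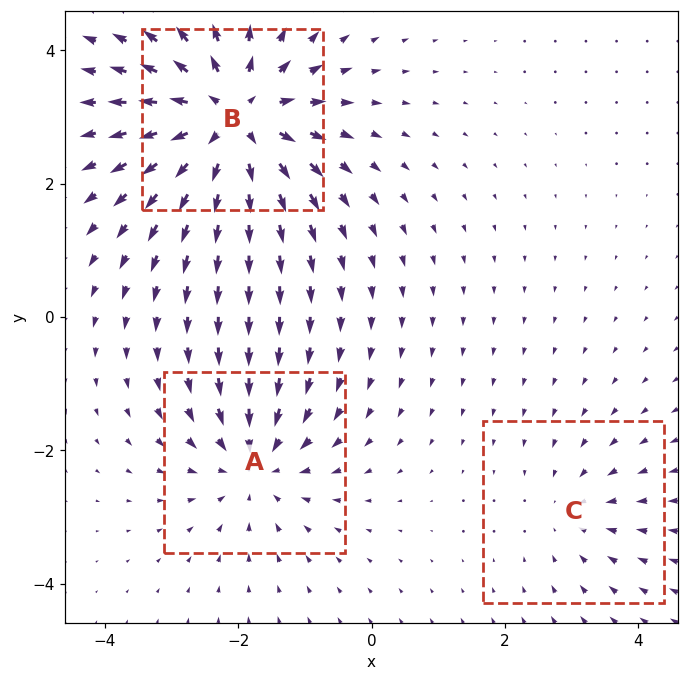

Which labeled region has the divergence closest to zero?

Divergence at each region's feature centre — A: about -3, B: about +5, C: about -2. Region C is closest to zero.

C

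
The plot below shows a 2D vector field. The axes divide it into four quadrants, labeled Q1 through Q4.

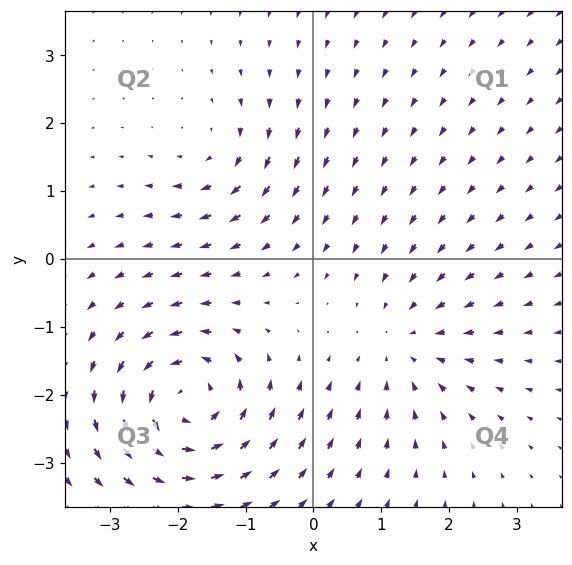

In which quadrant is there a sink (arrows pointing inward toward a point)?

Q4

The sink sits at approximately (1.3, -1.3), which lies in quadrant Q4. The divergence there is about -3, negative as expected for a sink.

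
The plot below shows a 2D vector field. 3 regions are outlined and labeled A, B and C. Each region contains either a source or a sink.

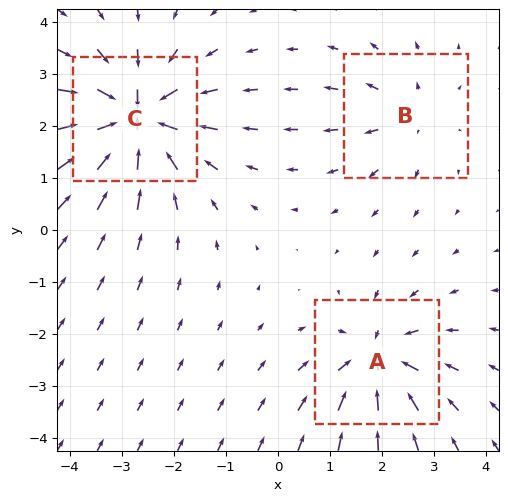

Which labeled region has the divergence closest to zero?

Divergence at each region's feature centre — A: about -4, B: about +2, C: about -6. Region B is closest to zero.

B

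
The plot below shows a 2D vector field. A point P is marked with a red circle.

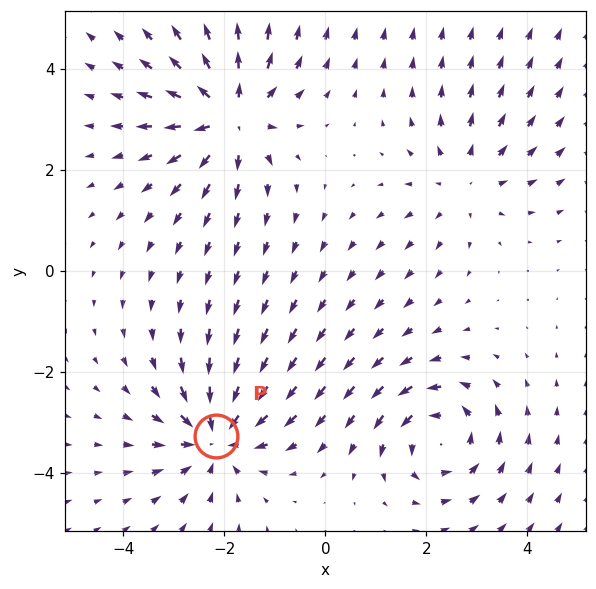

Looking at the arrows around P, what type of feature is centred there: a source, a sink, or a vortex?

At P (-2.2, -3.3) the arrows converge inward. Divergence about -5, curl ≈0 — negative divergence with near-zero curl is a sink.

sink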